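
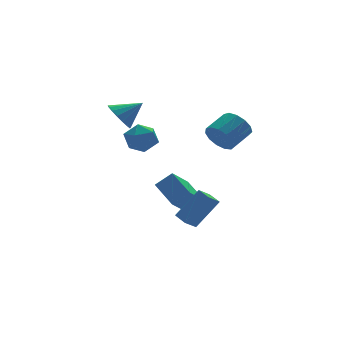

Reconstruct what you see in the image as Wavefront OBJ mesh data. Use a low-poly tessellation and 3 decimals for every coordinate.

v 1.397 1.893 -4.912
v 0.028 1.122 -3.627
v 1.204 3.606 -4.09
v -0.166 2.835 -2.805
v 2.326 1.605 -4.095
v 0.956 0.834 -2.81
v 2.132 3.318 -3.273
v 0.763 2.547 -1.988
v 1.198 -2.088 2.42
v 1.695 -2.468 1.665
v 3.018 -2.011 2.306
v 2.522 -1.632 3.06
v 1.58 -1.946 1.528
v 2.904 -1.489 2.169
v 1.345 -1.468 1.675
v 2.668 -1.011 2.316
v 1.062 -1.188 2.058
v 2.386 -0.731 2.699
v 0.823 -1.193 2.556
v 2.147 -0.736 3.197
v 0.703 -1.483 3.01
v 2.027 -1.026 3.651
v 0.74 -1.965 3.277
v 2.064 -1.508 3.918
v 0.923 -2.486 3.272
v 2.246 -2.029 3.913
v 1.193 -2.881 2.996
v 2.516 -2.424 3.637
v 1.464 -3.024 2.537
v 2.788 -2.567 3.178
v 1.651 -2.87 2.041
v 2.975 -2.414 2.682
v -0.923 3.722 1.261
v -0.176 3.002 1.486
v -1.884 2.498 0.534
v -1.137 1.778 0.759
v -1.703 2.217 1.542
v -1.109 2.974 1.992
v -0.951 2.526 0.028
v -0.357 3.283 0.478
v -0.193 2.263 0.724
v -0.658 2.072 1.659
v -1.402 3.428 0.361
v -1.867 3.237 1.296
v -0.862 -2.129 -3.39
v 0.46 -2.29 -1.715
v -0.964 -1.2 -3.22
v 0.359 -1.361 -1.546
v -0.099 -1.939 -3.974
v 1.224 -2.1 -2.3
v -0.2 -1.01 -3.805
v 1.122 -1.171 -2.13
v -2.662 2.064 3.18
v -2.06 2.198 2.393
v -1.398 1.776 4.1
v -2.099 2.635 2.584
v -2.266 2.942 2.911
v -2.524 3.048 3.3
v -2.814 2.928 3.661
v -3.07 2.611 3.913
v -3.231 2.168 3.996
v -3.263 1.702 3.893
v -3.157 1.319 3.627
v -2.938 1.106 3.258
v -2.655 1.113 2.872
v -2.375 1.338 2.556
v -2.16 1.73 2.383
f 2 4 1
f 5 2 1
f 1 4 3
f 3 5 1
f 2 8 4
f 6 2 5
f 6 8 2
f 4 8 3
f 7 5 3
f 3 8 7
f 7 6 5
f 8 6 7
f 10 9 13
f 10 13 11
f 11 13 14
f 11 14 12
f 13 9 15
f 13 15 14
f 14 15 16
f 14 16 12
f 15 9 17
f 15 17 16
f 16 17 18
f 16 18 12
f 17 9 19
f 17 19 18
f 18 19 20
f 18 20 12
f 19 9 21
f 19 21 20
f 20 21 22
f 20 22 12
f 21 9 23
f 21 23 22
f 22 23 24
f 22 24 12
f 23 9 25
f 23 25 24
f 24 25 26
f 24 26 12
f 25 9 27
f 25 27 26
f 26 27 28
f 26 28 12
f 27 9 29
f 27 29 28
f 28 29 30
f 28 30 12
f 29 9 31
f 29 31 30
f 30 31 32
f 30 32 12
f 31 9 10
f 31 10 32
f 32 10 11
f 32 11 12
f 33 44 38
f 33 38 34
f 33 34 40
f 33 40 43
f 33 43 44
f 34 38 42
f 38 44 37
f 44 43 35
f 43 40 39
f 40 34 41
f 36 42 37
f 36 37 35
f 36 35 39
f 36 39 41
f 36 41 42
f 37 42 38
f 35 37 44
f 39 35 43
f 41 39 40
f 42 41 34
f 46 48 45
f 49 46 45
f 45 48 47
f 47 49 45
f 46 52 48
f 50 46 49
f 50 52 46
f 48 52 47
f 51 49 47
f 47 52 51
f 51 50 49
f 52 50 51
f 54 53 56
f 54 56 55
f 56 53 57
f 56 57 55
f 57 53 58
f 57 58 55
f 58 53 59
f 58 59 55
f 59 53 60
f 59 60 55
f 60 53 61
f 60 61 55
f 61 53 62
f 61 62 55
f 62 53 63
f 62 63 55
f 63 53 64
f 63 64 55
f 64 53 65
f 64 65 55
f 65 53 66
f 65 66 55
f 66 53 67
f 66 67 55
f 67 53 54
f 67 54 55



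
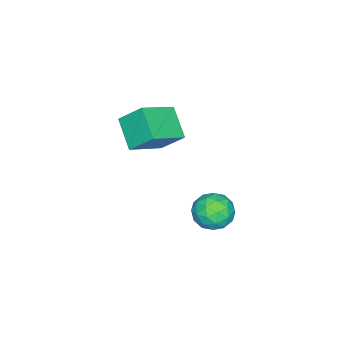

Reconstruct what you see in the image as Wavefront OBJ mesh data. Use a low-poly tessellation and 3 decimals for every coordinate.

v 0.612 -3.354 0.741
v 0.493 -2.356 1.73
v 1.476 -2.39 -0.129
v 1.357 -1.391 0.86
v 2.103 -3.969 1.54
v 1.984 -2.97 2.529
v 2.967 -3.004 0.67
v 2.848 -2.006 1.659
v 1.866 0.666 -3.522
v 2.232 0.06 -2.895
v 0.608 -0.2 -3.625
v 0.974 -0.806 -2.998
v 0.711 0.06 -2.721
v 1.489 0.595 -2.657
v 1.351 -0.735 -3.863
v 2.129 -0.2 -3.799
v 1.914 -0.806 -3.105
v 1.518 -0.315 -2.4
v 1.322 0.175 -4.12
v 0.926 0.666 -3.415
v 2.16 0.439 -3.199
v 0.68 -0.579 -3.321
v 0.526 -0.07 -3.158
v 0.741 -0.426 -2.789
v 1.723 0.754 -3.06
v 1.938 0.397 -2.691
v 1.044 0.397 -2.589
v 0.902 -0.537 -3.829
v 1.117 -0.894 -3.46
v 2.099 0.286 -3.731
v 2.314 -0.07 -3.362
v 1.796 -0.537 -3.931
v 2.188 -0.427 -2.954
v 1.448 -0.935 -3.015
v 1.67 -0.894 -3.523
v 2.127 -0.579 -3.486
v 1.955 -0.138 -2.54
v 1.215 -0.647 -2.6
v 1.061 -0.138 -2.438
v 1.518 0.177 -2.4
v 1.768 -0.647 -2.663
v 1.625 0.507 -3.92
v 0.885 -0.002 -3.98
v 1.322 -0.317 -4.12
v 1.779 -0.002 -4.082
v 1.392 0.795 -3.505
v 0.652 0.287 -3.566
v 0.713 0.439 -3.034
v 1.17 0.754 -2.997
v 1.072 0.507 -3.857
f 2 4 1
f 5 2 1
f 1 4 3
f 3 5 1
f 2 8 4
f 6 2 5
f 6 8 2
f 4 8 3
f 7 5 3
f 3 8 7
f 7 6 5
f 8 6 7
f 9 46 25
f 46 20 49
f 25 49 14
f 46 49 25
f 9 25 21
f 25 14 26
f 21 26 10
f 25 26 21
f 9 21 30
f 21 10 31
f 30 31 16
f 21 31 30
f 9 30 42
f 30 16 45
f 42 45 19
f 30 45 42
f 9 42 46
f 42 19 50
f 46 50 20
f 42 50 46
f 10 26 37
f 26 14 40
f 37 40 18
f 26 40 37
f 14 49 27
f 49 20 48
f 27 48 13
f 49 48 27
f 20 50 47
f 50 19 43
f 47 43 11
f 50 43 47
f 19 45 44
f 45 16 32
f 44 32 15
f 45 32 44
f 16 31 36
f 31 10 33
f 36 33 17
f 31 33 36
f 12 38 24
f 38 18 39
f 24 39 13
f 38 39 24
f 12 24 22
f 24 13 23
f 22 23 11
f 24 23 22
f 12 22 29
f 22 11 28
f 29 28 15
f 22 28 29
f 12 29 34
f 29 15 35
f 34 35 17
f 29 35 34
f 12 34 38
f 34 17 41
f 38 41 18
f 34 41 38
f 13 39 27
f 39 18 40
f 27 40 14
f 39 40 27
f 11 23 47
f 23 13 48
f 47 48 20
f 23 48 47
f 15 28 44
f 28 11 43
f 44 43 19
f 28 43 44
f 17 35 36
f 35 15 32
f 36 32 16
f 35 32 36
f 18 41 37
f 41 17 33
f 37 33 10
f 41 33 37



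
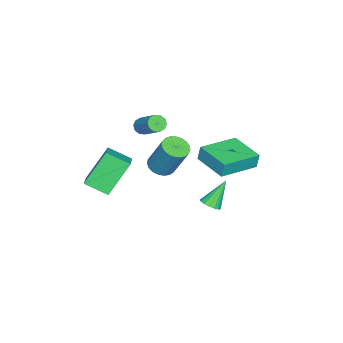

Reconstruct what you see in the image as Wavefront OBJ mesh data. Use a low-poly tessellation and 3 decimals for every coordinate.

v -0.058 1.974 -0.313
v -0.114 2.095 0.537
v -1.907 3.131 -0.599
v -1.964 3.251 0.25
v 0.964 3.569 -0.47
v 0.907 3.689 0.379
v -0.886 4.725 -0.757
v -0.942 4.846 0.093
v -0.058 -1.484 -1.266
v 0.071 -2.706 -0.66
v 1.295 -0.994 -0.568
v 1.425 -2.216 0.038
v 1.075 -2.204 -2.958
v 1.205 -3.426 -2.352
v 2.429 -1.714 -2.26
v 2.558 -2.936 -1.654
v 0.459 2.84 -3.134
v 0.915 2.702 -2.803
v -0.359 3.36 -1.786
v 0.963 2.965 -2.876
v 0.896 3.2 -3.008
v 0.728 3.352 -3.168
v 0.499 3.387 -3.321
v 0.261 3.297 -3.431
v 0.068 3.101 -3.472
v -0.036 2.846 -3.437
v -0.026 2.59 -3.331
v 0.095 2.39 -3.181
v 0.3 2.294 -3.019
v 0.541 2.322 -2.884
v 0.763 2.47 -2.806
v -2.463 -0.875 -3.3
v -1.828 -1.3 -3.201
v -1.503 -0.37 -1.301
v -2.137 0.055 -1.4
v -1.712 -1.04 -3.348
v -1.386 -0.11 -1.448
v -1.726 -0.752 -3.487
v -1.4 0.178 -1.587
v -1.867 -0.485 -3.593
v -1.541 0.445 -1.693
v -2.111 -0.285 -3.649
v -1.785 0.644 -1.749
v -2.416 -0.188 -3.644
v -2.09 0.742 -1.744
v -2.729 -0.209 -3.58
v -2.403 0.721 -1.68
v -2.996 -0.345 -3.468
v -2.67 0.584 -1.568
v -3.171 -0.573 -3.326
v -2.845 0.356 -1.426
v -3.223 -0.853 -3.18
v -2.897 0.076 -1.28
v -3.144 -1.137 -3.055
v -2.818 -0.207 -1.155
v -2.947 -1.376 -2.972
v -2.621 -0.446 -1.072
v -2.667 -1.527 -2.946
v -2.341 -0.598 -1.046
v -2.351 -1.567 -2.981
v -2.025 -0.637 -1.081
v -2.054 -1.486 -3.071
v -1.728 -0.556 -1.171
v -2.968 -2.07 -0.945
v -2.738 -1.841 -1.364
v -1.902 -0.721 -0.294
v -2.132 -0.95 0.125
v -3.02 -1.686 -1.306
v -2.184 -0.566 -0.236
v -3.283 -1.677 -1.111
v -2.447 -0.557 -0.041
v -3.425 -1.818 -0.852
v -2.589 -0.698 0.219
v -3.393 -2.056 -0.628
v -2.557 -0.936 0.442
v -3.198 -2.299 -0.526
v -2.362 -1.179 0.544
v -2.916 -2.454 -0.584
v -2.08 -1.334 0.486
v -2.653 -2.463 -0.779
v -1.817 -1.343 0.291
v -2.511 -2.322 -1.039
v -1.675 -1.202 0.032
v -2.543 -2.084 -1.262
v -1.707 -0.964 -0.192
f 2 4 1
f 5 2 1
f 1 4 3
f 3 5 1
f 2 8 4
f 6 2 5
f 6 8 2
f 4 8 3
f 7 5 3
f 3 8 7
f 7 6 5
f 8 6 7
f 10 12 9
f 13 10 9
f 9 12 11
f 11 13 9
f 10 16 12
f 14 10 13
f 14 16 10
f 12 16 11
f 15 13 11
f 11 16 15
f 15 14 13
f 16 14 15
f 18 17 20
f 18 20 19
f 20 17 21
f 20 21 19
f 21 17 22
f 21 22 19
f 22 17 23
f 22 23 19
f 23 17 24
f 23 24 19
f 24 17 25
f 24 25 19
f 25 17 26
f 25 26 19
f 26 17 27
f 26 27 19
f 27 17 28
f 27 28 19
f 28 17 29
f 28 29 19
f 29 17 30
f 29 30 19
f 30 17 31
f 30 31 19
f 31 17 18
f 31 18 19
f 33 32 36
f 33 36 34
f 34 36 37
f 34 37 35
f 36 32 38
f 36 38 37
f 37 38 39
f 37 39 35
f 38 32 40
f 38 40 39
f 39 40 41
f 39 41 35
f 40 32 42
f 40 42 41
f 41 42 43
f 41 43 35
f 42 32 44
f 42 44 43
f 43 44 45
f 43 45 35
f 44 32 46
f 44 46 45
f 45 46 47
f 45 47 35
f 46 32 48
f 46 48 47
f 47 48 49
f 47 49 35
f 48 32 50
f 48 50 49
f 49 50 51
f 49 51 35
f 50 32 52
f 50 52 51
f 51 52 53
f 51 53 35
f 52 32 54
f 52 54 53
f 53 54 55
f 53 55 35
f 54 32 56
f 54 56 55
f 55 56 57
f 55 57 35
f 56 32 58
f 56 58 57
f 57 58 59
f 57 59 35
f 58 32 60
f 58 60 59
f 59 60 61
f 59 61 35
f 60 32 62
f 60 62 61
f 61 62 63
f 61 63 35
f 62 32 33
f 62 33 63
f 63 33 34
f 63 34 35
f 65 64 68
f 65 68 66
f 66 68 69
f 66 69 67
f 68 64 70
f 68 70 69
f 69 70 71
f 69 71 67
f 70 64 72
f 70 72 71
f 71 72 73
f 71 73 67
f 72 64 74
f 72 74 73
f 73 74 75
f 73 75 67
f 74 64 76
f 74 76 75
f 75 76 77
f 75 77 67
f 76 64 78
f 76 78 77
f 77 78 79
f 77 79 67
f 78 64 80
f 78 80 79
f 79 80 81
f 79 81 67
f 80 64 82
f 80 82 81
f 81 82 83
f 81 83 67
f 82 64 84
f 82 84 83
f 83 84 85
f 83 85 67
f 84 64 65
f 84 65 85
f 85 65 66
f 85 66 67



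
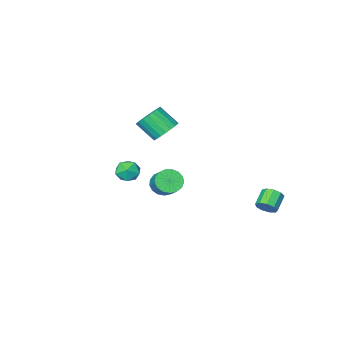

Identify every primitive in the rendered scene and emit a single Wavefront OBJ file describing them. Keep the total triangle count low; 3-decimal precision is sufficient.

v 2.444 2.083 -0.686
v 2.933 2.311 -1.147
v 3.205 3.246 -0.395
v 2.716 3.017 0.066
v 2.649 2.471 -1.243
v 2.921 3.406 -0.492
v 2.318 2.542 -1.212
v 2.59 3.477 -0.46
v 2.016 2.508 -1.06
v 2.288 3.443 -0.308
v 1.812 2.376 -0.823
v 2.084 3.311 -0.071
v 1.753 2.177 -0.554
v 2.025 3.112 0.198
v 1.852 1.956 -0.315
v 2.124 2.891 0.437
v 2.087 1.764 -0.161
v 2.358 2.699 0.591
v 2.404 1.646 -0.128
v 2.675 2.58 0.624
v 2.73 1.627 -0.222
v 3.001 2.562 0.53
v 2.99 1.713 -0.423
v 3.262 2.647 0.329
v 3.126 1.883 -0.684
v 3.397 2.818 0.068
v 3.105 2.099 -0.945
v 3.376 3.034 -0.193
v 2.98 0.794 -0.087
v 3.362 1.003 -0.655
v 3.958 0.537 0.475
v 4.34 0.746 -0.093
v 3.982 1.228 0.295
v 3.378 1.387 -0.052
v 3.942 0.153 -0.128
v 3.338 0.312 -0.475
v 3.956 0.607 -0.68
v 3.981 1.272 -0.418
v 3.339 0.268 0.238
v 3.364 0.933 0.5
v -0.782 -2.933 -0.464
v -0.031 -2.601 -0.588
v 0.512 -3.476 0.36
v -0.238 -3.807 0.484
v -0.156 -2.403 -0.334
v 0.388 -3.278 0.614
v -0.389 -2.297 -0.103
v 0.155 -3.172 0.845
v -0.69 -2.301 0.066
v -0.146 -3.176 1.014
v -1.006 -2.414 0.143
v -0.463 -3.288 1.092
v -1.284 -2.616 0.116
v -0.741 -3.491 1.064
v -1.475 -2.874 -0.012
v -0.932 -3.749 0.936
v -1.546 -3.141 -0.219
v -1.003 -4.016 0.73
v -1.485 -3.373 -0.467
v -0.942 -4.248 0.481
v -1.302 -3.528 -0.715
v -0.759 -4.403 0.233
v -1.03 -3.58 -0.92
v -0.486 -4.455 0.029
v -0.714 -3.521 -1.046
v -0.171 -4.396 -0.097
v -0.41 -3.36 -1.071
v 0.134 -4.234 -0.123
v -0.17 -3.124 -0.991
v 0.373 -3.999 -0.043
v -0.036 -2.856 -0.821
v 0.507 -3.731 0.128
v -2.671 3.335 -3.425
v -2.265 2.963 -3.213
v -2.984 2.493 -2.663
v -3.389 2.865 -2.875
v -2.294 3.287 -2.973
v -3.013 2.816 -2.424
v -2.499 3.633 -2.945
v -3.218 3.163 -2.396
v -2.785 3.84 -3.142
v -3.504 3.37 -2.592
v -3.017 3.811 -3.471
v -3.736 3.34 -2.921
v -3.087 3.559 -3.778
v -3.806 3.088 -3.228
v -2.962 3.202 -3.92
v -3.681 2.732 -3.37
v -2.701 2.908 -3.831
v -3.42 2.437 -3.281
v -2.426 2.814 -3.551
v -3.145 2.343 -3.001
f 2 1 5
f 2 5 3
f 3 5 6
f 3 6 4
f 5 1 7
f 5 7 6
f 6 7 8
f 6 8 4
f 7 1 9
f 7 9 8
f 8 9 10
f 8 10 4
f 9 1 11
f 9 11 10
f 10 11 12
f 10 12 4
f 11 1 13
f 11 13 12
f 12 13 14
f 12 14 4
f 13 1 15
f 13 15 14
f 14 15 16
f 14 16 4
f 15 1 17
f 15 17 16
f 16 17 18
f 16 18 4
f 17 1 19
f 17 19 18
f 18 19 20
f 18 20 4
f 19 1 21
f 19 21 20
f 20 21 22
f 20 22 4
f 21 1 23
f 21 23 22
f 22 23 24
f 22 24 4
f 23 1 25
f 23 25 24
f 24 25 26
f 24 26 4
f 25 1 27
f 25 27 26
f 26 27 28
f 26 28 4
f 27 1 2
f 27 2 28
f 28 2 3
f 28 3 4
f 29 40 34
f 29 34 30
f 29 30 36
f 29 36 39
f 29 39 40
f 30 34 38
f 34 40 33
f 40 39 31
f 39 36 35
f 36 30 37
f 32 38 33
f 32 33 31
f 32 31 35
f 32 35 37
f 32 37 38
f 33 38 34
f 31 33 40
f 35 31 39
f 37 35 36
f 38 37 30
f 42 41 45
f 42 45 43
f 43 45 46
f 43 46 44
f 45 41 47
f 45 47 46
f 46 47 48
f 46 48 44
f 47 41 49
f 47 49 48
f 48 49 50
f 48 50 44
f 49 41 51
f 49 51 50
f 50 51 52
f 50 52 44
f 51 41 53
f 51 53 52
f 52 53 54
f 52 54 44
f 53 41 55
f 53 55 54
f 54 55 56
f 54 56 44
f 55 41 57
f 55 57 56
f 56 57 58
f 56 58 44
f 57 41 59
f 57 59 58
f 58 59 60
f 58 60 44
f 59 41 61
f 59 61 60
f 60 61 62
f 60 62 44
f 61 41 63
f 61 63 62
f 62 63 64
f 62 64 44
f 63 41 65
f 63 65 64
f 64 65 66
f 64 66 44
f 65 41 67
f 65 67 66
f 66 67 68
f 66 68 44
f 67 41 69
f 67 69 68
f 68 69 70
f 68 70 44
f 69 41 71
f 69 71 70
f 70 71 72
f 70 72 44
f 71 41 42
f 71 42 72
f 72 42 43
f 72 43 44
f 74 73 77
f 74 77 75
f 75 77 78
f 75 78 76
f 77 73 79
f 77 79 78
f 78 79 80
f 78 80 76
f 79 73 81
f 79 81 80
f 80 81 82
f 80 82 76
f 81 73 83
f 81 83 82
f 82 83 84
f 82 84 76
f 83 73 85
f 83 85 84
f 84 85 86
f 84 86 76
f 85 73 87
f 85 87 86
f 86 87 88
f 86 88 76
f 87 73 89
f 87 89 88
f 88 89 90
f 88 90 76
f 89 73 91
f 89 91 90
f 90 91 92
f 90 92 76
f 91 73 74
f 91 74 92
f 92 74 75
f 92 75 76



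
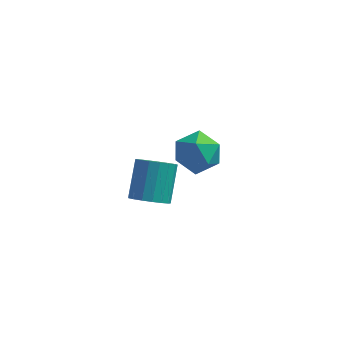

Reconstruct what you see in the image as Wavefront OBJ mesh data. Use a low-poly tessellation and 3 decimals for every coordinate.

v -0.507 -1.988 -0.629
v 0.418 -1.88 -0.76
v 0.451 -0.464 0.638
v -0.473 -0.572 0.769
v 0.233 -1.59 -1.05
v 0.267 -0.174 0.348
v -0.121 -1.39 -1.243
v -0.087 0.025 0.155
v -0.563 -1.328 -1.296
v -0.53 0.088 0.102
v -0.993 -1.417 -1.196
v -0.959 -0.001 0.202
v -1.311 -1.636 -0.966
v -1.277 -0.221 0.432
v -1.445 -1.936 -0.659
v -1.411 -0.521 0.739
v -1.364 -2.248 -0.345
v -1.331 -0.833 1.053
v -1.087 -2.501 -0.096
v -1.053 -1.085 1.302
v -0.677 -2.635 0.031
v -0.643 -1.22 1.429
v -0.227 -2.622 0.006
v -0.194 -1.206 1.404
v 0.158 -2.463 -0.164
v 0.191 -1.047 1.234
v 0.39 -2.195 -0.44
v 0.424 -0.78 0.958
v 0.498 4.634 -1.872
v 1.141 4.878 -2.931
v -0.021 2.802 -2.609
v 0.622 3.046 -3.668
v 1.239 2.869 -2.582
v 1.56 4.001 -2.126
v -0.44 3.679 -3.414
v -0.119 4.811 -2.958
v 0.561 4.288 -3.883
v 1.598 3.787 -3.369
v -0.478 3.893 -2.171
v 0.559 3.392 -1.657
f 2 1 5
f 2 5 3
f 3 5 6
f 3 6 4
f 5 1 7
f 5 7 6
f 6 7 8
f 6 8 4
f 7 1 9
f 7 9 8
f 8 9 10
f 8 10 4
f 9 1 11
f 9 11 10
f 10 11 12
f 10 12 4
f 11 1 13
f 11 13 12
f 12 13 14
f 12 14 4
f 13 1 15
f 13 15 14
f 14 15 16
f 14 16 4
f 15 1 17
f 15 17 16
f 16 17 18
f 16 18 4
f 17 1 19
f 17 19 18
f 18 19 20
f 18 20 4
f 19 1 21
f 19 21 20
f 20 21 22
f 20 22 4
f 21 1 23
f 21 23 22
f 22 23 24
f 22 24 4
f 23 1 25
f 23 25 24
f 24 25 26
f 24 26 4
f 25 1 27
f 25 27 26
f 26 27 28
f 26 28 4
f 27 1 2
f 27 2 28
f 28 2 3
f 28 3 4
f 29 40 34
f 29 34 30
f 29 30 36
f 29 36 39
f 29 39 40
f 30 34 38
f 34 40 33
f 40 39 31
f 39 36 35
f 36 30 37
f 32 38 33
f 32 33 31
f 32 31 35
f 32 35 37
f 32 37 38
f 33 38 34
f 31 33 40
f 35 31 39
f 37 35 36
f 38 37 30



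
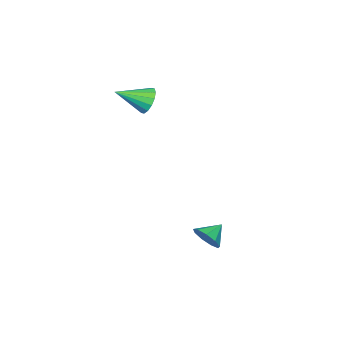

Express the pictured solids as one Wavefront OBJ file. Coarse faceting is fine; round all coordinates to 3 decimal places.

v -0.688 3.888 -4.263
v -0.234 3.649 -3.451
v -1.792 4.052 -3.597
v -0.196 4.297 -3.547
v -0.388 4.755 -3.977
v -0.72 4.807 -4.542
v -1.037 4.429 -4.975
v -1.191 3.798 -5.076
v -1.109 3.21 -4.796
v -0.83 2.939 -4.266
v -0.485 3.112 -3.736
v -3.129 -2.504 3.323
v -2.51 -2.245 2.623
v -1.651 -3.676 4.197
v -2.45 -1.9 2.983
v -2.572 -1.718 3.435
v -2.844 -1.746 3.856
v -3.192 -1.977 4.135
v -3.523 -2.349 4.195
v -3.749 -2.763 4.022
v -3.809 -3.107 3.662
v -3.686 -3.29 3.211
v -3.415 -3.262 2.789
v -3.067 -3.031 2.511
v -2.735 -2.658 2.45
f 2 1 4
f 2 4 3
f 4 1 5
f 4 5 3
f 5 1 6
f 5 6 3
f 6 1 7
f 6 7 3
f 7 1 8
f 7 8 3
f 8 1 9
f 8 9 3
f 9 1 10
f 9 10 3
f 10 1 11
f 10 11 3
f 11 1 2
f 11 2 3
f 13 12 15
f 13 15 14
f 15 12 16
f 15 16 14
f 16 12 17
f 16 17 14
f 17 12 18
f 17 18 14
f 18 12 19
f 18 19 14
f 19 12 20
f 19 20 14
f 20 12 21
f 20 21 14
f 21 12 22
f 21 22 14
f 22 12 23
f 22 23 14
f 23 12 24
f 23 24 14
f 24 12 25
f 24 25 14
f 25 12 13
f 25 13 14



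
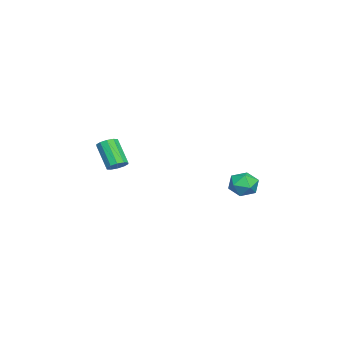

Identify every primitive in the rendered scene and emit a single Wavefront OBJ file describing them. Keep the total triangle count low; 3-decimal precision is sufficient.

v 3.389 3.939 1.801
v 3.833 3.318 1.717
v 2.887 3.442 2.823
v 3.331 2.821 2.739
v 3.645 3.494 2.932
v 3.955 3.801 2.301
v 2.765 2.959 2.239
v 3.075 3.266 1.608
v 3.447 2.712 1.988
v 3.991 3.043 2.416
v 2.729 3.717 2.124
v 3.273 4.048 2.552
v 3.652 -2.302 3.033
v 3.985 -2.712 2.992
v 3.321 -3.369 4.166
v 2.988 -2.958 4.207
v 4.121 -2.491 3.192
v 3.457 -3.148 4.366
v 4.077 -2.198 3.332
v 3.414 -2.855 4.506
v 3.871 -1.944 3.357
v 3.208 -2.601 4.531
v 3.582 -1.827 3.259
v 2.918 -2.484 4.433
v 3.319 -1.891 3.074
v 2.655 -2.548 4.248
v 3.183 -2.112 2.874
v 2.519 -2.769 4.048
v 3.226 -2.405 2.734
v 2.563 -3.062 3.908
v 3.432 -2.659 2.709
v 2.769 -3.316 3.883
v 3.722 -2.776 2.807
v 3.058 -3.433 3.981
f 1 12 6
f 1 6 2
f 1 2 8
f 1 8 11
f 1 11 12
f 2 6 10
f 6 12 5
f 12 11 3
f 11 8 7
f 8 2 9
f 4 10 5
f 4 5 3
f 4 3 7
f 4 7 9
f 4 9 10
f 5 10 6
f 3 5 12
f 7 3 11
f 9 7 8
f 10 9 2
f 14 13 17
f 14 17 15
f 15 17 18
f 15 18 16
f 17 13 19
f 17 19 18
f 18 19 20
f 18 20 16
f 19 13 21
f 19 21 20
f 20 21 22
f 20 22 16
f 21 13 23
f 21 23 22
f 22 23 24
f 22 24 16
f 23 13 25
f 23 25 24
f 24 25 26
f 24 26 16
f 25 13 27
f 25 27 26
f 26 27 28
f 26 28 16
f 27 13 29
f 27 29 28
f 28 29 30
f 28 30 16
f 29 13 31
f 29 31 30
f 30 31 32
f 30 32 16
f 31 13 33
f 31 33 32
f 32 33 34
f 32 34 16
f 33 13 14
f 33 14 34
f 34 14 15
f 34 15 16



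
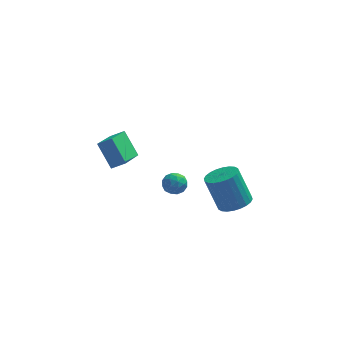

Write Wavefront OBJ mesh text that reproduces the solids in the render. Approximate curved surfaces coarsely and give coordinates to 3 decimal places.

v -1.832 0.098 3.071
v -2.378 -1.682 3.93
v -1.132 0.08 3.478
v -1.678 -1.7 4.336
v -1.162 -0.68 1.884
v -1.708 -2.46 2.742
v -0.462 -0.698 2.29
v -1.008 -2.478 3.149
v 0.662 3.358 -3.554
v 1.083 3.936 -3.539
v 1.517 2.724 -3.101
v 1.938 3.302 -3.086
v 1.374 3.259 -2.648
v 0.846 3.651 -2.928
v 1.754 3.009 -3.712
v 1.226 3.401 -3.992
v 1.758 3.72 -3.637
v 1.523 3.874 -2.979
v 1.077 2.786 -3.661
v 0.842 2.94 -3.003
v 0.798 3.703 -3.587
v 1.802 2.957 -3.053
v 1.471 2.932 -2.796
v 1.718 3.271 -2.787
v 0.658 3.535 -3.227
v 0.906 3.875 -3.219
v 1.077 3.476 -2.695
v 1.694 2.785 -3.421
v 1.942 3.125 -3.413
v 0.882 3.389 -3.853
v 1.129 3.728 -3.844
v 1.523 3.184 -3.945
v 1.442 3.916 -3.635
v 1.944 3.543 -3.368
v 1.836 3.371 -3.736
v 1.526 3.601 -3.901
v 1.304 4.006 -3.249
v 1.806 3.633 -2.982
v 1.475 3.608 -2.725
v 1.164 3.838 -2.889
v 1.7 3.879 -3.306
v 0.794 3.027 -3.658
v 1.296 2.654 -3.391
v 1.436 2.822 -3.751
v 1.125 3.052 -3.915
v 0.656 3.117 -3.272
v 1.158 2.744 -3.005
v 1.074 3.059 -2.739
v 0.764 3.289 -2.904
v 0.9 2.781 -3.334
v 4.275 -0.908 -1.217
v 4.808 -1.553 -0.86
v 4.118 -1.117 0.955
v 3.585 -0.472 0.597
v 5.023 -1.27 -0.846
v 4.333 -0.834 0.969
v 5.123 -0.933 -0.889
v 4.433 -0.496 0.926
v 5.095 -0.591 -0.982
v 4.405 -0.155 0.833
v 4.942 -0.298 -1.111
v 4.251 0.138 0.704
v 4.687 -0.097 -1.256
v 3.997 0.339 0.559
v 4.369 -0.021 -1.395
v 3.679 0.416 0.42
v 4.038 -0.079 -1.507
v 3.347 0.357 0.308
v 3.742 -0.263 -1.575
v 3.052 0.173 0.24
v 3.527 -0.546 -1.589
v 2.837 -0.11 0.226
v 3.427 -0.884 -1.546
v 2.737 -0.447 0.269
v 3.455 -1.225 -1.453
v 2.765 -0.789 0.362
v 3.609 -1.518 -1.324
v 2.918 -1.082 0.491
v 3.863 -1.719 -1.179
v 3.173 -1.283 0.636
v 4.181 -1.796 -1.04
v 3.491 -1.359 0.775
v 4.513 -1.737 -0.928
v 3.822 -1.301 0.887
f 2 4 1
f 5 2 1
f 1 4 3
f 3 5 1
f 2 8 4
f 6 2 5
f 6 8 2
f 4 8 3
f 7 5 3
f 3 8 7
f 7 6 5
f 8 6 7
f 9 46 25
f 46 20 49
f 25 49 14
f 46 49 25
f 9 25 21
f 25 14 26
f 21 26 10
f 25 26 21
f 9 21 30
f 21 10 31
f 30 31 16
f 21 31 30
f 9 30 42
f 30 16 45
f 42 45 19
f 30 45 42
f 9 42 46
f 42 19 50
f 46 50 20
f 42 50 46
f 10 26 37
f 26 14 40
f 37 40 18
f 26 40 37
f 14 49 27
f 49 20 48
f 27 48 13
f 49 48 27
f 20 50 47
f 50 19 43
f 47 43 11
f 50 43 47
f 19 45 44
f 45 16 32
f 44 32 15
f 45 32 44
f 16 31 36
f 31 10 33
f 36 33 17
f 31 33 36
f 12 38 24
f 38 18 39
f 24 39 13
f 38 39 24
f 12 24 22
f 24 13 23
f 22 23 11
f 24 23 22
f 12 22 29
f 22 11 28
f 29 28 15
f 22 28 29
f 12 29 34
f 29 15 35
f 34 35 17
f 29 35 34
f 12 34 38
f 34 17 41
f 38 41 18
f 34 41 38
f 13 39 27
f 39 18 40
f 27 40 14
f 39 40 27
f 11 23 47
f 23 13 48
f 47 48 20
f 23 48 47
f 15 28 44
f 28 11 43
f 44 43 19
f 28 43 44
f 17 35 36
f 35 15 32
f 36 32 16
f 35 32 36
f 18 41 37
f 41 17 33
f 37 33 10
f 41 33 37
f 52 51 55
f 52 55 53
f 53 55 56
f 53 56 54
f 55 51 57
f 55 57 56
f 56 57 58
f 56 58 54
f 57 51 59
f 57 59 58
f 58 59 60
f 58 60 54
f 59 51 61
f 59 61 60
f 60 61 62
f 60 62 54
f 61 51 63
f 61 63 62
f 62 63 64
f 62 64 54
f 63 51 65
f 63 65 64
f 64 65 66
f 64 66 54
f 65 51 67
f 65 67 66
f 66 67 68
f 66 68 54
f 67 51 69
f 67 69 68
f 68 69 70
f 68 70 54
f 69 51 71
f 69 71 70
f 70 71 72
f 70 72 54
f 71 51 73
f 71 73 72
f 72 73 74
f 72 74 54
f 73 51 75
f 73 75 74
f 74 75 76
f 74 76 54
f 75 51 77
f 75 77 76
f 76 77 78
f 76 78 54
f 77 51 79
f 77 79 78
f 78 79 80
f 78 80 54
f 79 51 81
f 79 81 80
f 80 81 82
f 80 82 54
f 81 51 83
f 81 83 82
f 82 83 84
f 82 84 54
f 83 51 52
f 83 52 84
f 84 52 53
f 84 53 54



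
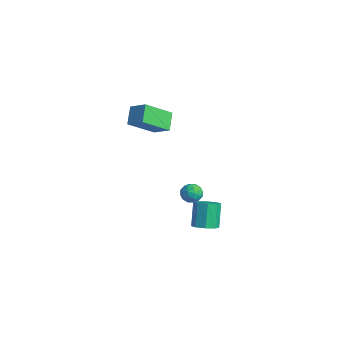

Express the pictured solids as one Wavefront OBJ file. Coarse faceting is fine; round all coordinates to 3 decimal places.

v -3.122 2.219 -1.873
v -2.504 2.047 -1.899
v -3.316 1.653 -2.721
v -2.698 1.481 -2.747
v -3.072 1.263 -2.273
v -2.952 1.613 -1.749
v -2.868 2.087 -2.871
v -2.748 2.437 -2.347
v -2.347 1.965 -2.516
v -2.474 1.456 -2.147
v -3.346 2.244 -2.473
v -3.473 1.735 -2.104
v -2.796 2.183 -1.812
v -3.024 1.517 -2.808
v -3.244 1.389 -2.53
v -2.881 1.288 -2.545
v -3.059 1.928 -1.724
v -2.696 1.827 -1.739
v -3.03 1.366 -1.959
v -3.124 1.873 -2.881
v -2.761 1.772 -2.896
v -2.939 2.412 -2.075
v -2.576 2.311 -2.09
v -2.79 2.334 -2.661
v -2.341 2.034 -2.19
v -2.455 1.701 -2.688
v -2.555 2.057 -2.76
v -2.484 2.263 -2.453
v -2.415 1.734 -1.973
v -2.529 1.401 -2.471
v -2.749 1.274 -2.192
v -2.678 1.479 -1.885
v -2.323 1.686 -2.335
v -3.291 2.299 -2.149
v -3.405 1.966 -2.647
v -3.142 2.221 -2.735
v -3.071 2.426 -2.428
v -3.365 1.999 -1.932
v -3.479 1.666 -2.43
v -3.336 1.437 -2.167
v -3.265 1.643 -1.86
v -3.497 2.014 -2.285
v -0.723 1.285 -3.291
v -0.081 1.486 -3.064
v -0.695 1.995 -1.781
v -1.337 1.795 -2.009
v -0.336 1.878 -3.341
v -0.949 2.387 -2.059
v -0.817 1.923 -3.589
v -1.43 2.432 -2.307
v -1.244 1.594 -3.663
v -1.857 2.104 -2.38
v -1.365 1.085 -3.519
v -1.979 1.594 -2.236
v -1.111 0.693 -3.241
v -1.724 1.202 -1.959
v -0.63 0.648 -2.993
v -1.243 1.157 -1.711
v -0.203 0.976 -2.92
v -0.816 1.486 -1.637
v -4.033 -1.274 3.555
v -4.705 -0.698 4.273
v -3.938 0.241 2.429
v -4.61 0.817 3.148
v -3.13 -0.917 4.112
v -3.802 -0.341 4.831
v -3.035 0.598 2.987
v -3.707 1.174 3.705
f 1 38 17
f 38 12 41
f 17 41 6
f 38 41 17
f 1 17 13
f 17 6 18
f 13 18 2
f 17 18 13
f 1 13 22
f 13 2 23
f 22 23 8
f 13 23 22
f 1 22 34
f 22 8 37
f 34 37 11
f 22 37 34
f 1 34 38
f 34 11 42
f 38 42 12
f 34 42 38
f 2 18 29
f 18 6 32
f 29 32 10
f 18 32 29
f 6 41 19
f 41 12 40
f 19 40 5
f 41 40 19
f 12 42 39
f 42 11 35
f 39 35 3
f 42 35 39
f 11 37 36
f 37 8 24
f 36 24 7
f 37 24 36
f 8 23 28
f 23 2 25
f 28 25 9
f 23 25 28
f 4 30 16
f 30 10 31
f 16 31 5
f 30 31 16
f 4 16 14
f 16 5 15
f 14 15 3
f 16 15 14
f 4 14 21
f 14 3 20
f 21 20 7
f 14 20 21
f 4 21 26
f 21 7 27
f 26 27 9
f 21 27 26
f 4 26 30
f 26 9 33
f 30 33 10
f 26 33 30
f 5 31 19
f 31 10 32
f 19 32 6
f 31 32 19
f 3 15 39
f 15 5 40
f 39 40 12
f 15 40 39
f 7 20 36
f 20 3 35
f 36 35 11
f 20 35 36
f 9 27 28
f 27 7 24
f 28 24 8
f 27 24 28
f 10 33 29
f 33 9 25
f 29 25 2
f 33 25 29
f 44 43 47
f 44 47 45
f 45 47 48
f 45 48 46
f 47 43 49
f 47 49 48
f 48 49 50
f 48 50 46
f 49 43 51
f 49 51 50
f 50 51 52
f 50 52 46
f 51 43 53
f 51 53 52
f 52 53 54
f 52 54 46
f 53 43 55
f 53 55 54
f 54 55 56
f 54 56 46
f 55 43 57
f 55 57 56
f 56 57 58
f 56 58 46
f 57 43 59
f 57 59 58
f 58 59 60
f 58 60 46
f 59 43 44
f 59 44 60
f 60 44 45
f 60 45 46
f 62 64 61
f 65 62 61
f 61 64 63
f 63 65 61
f 62 68 64
f 66 62 65
f 66 68 62
f 64 68 63
f 67 65 63
f 63 68 67
f 67 66 65
f 68 66 67



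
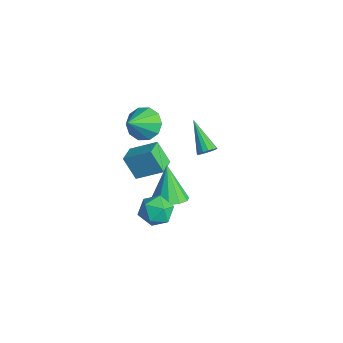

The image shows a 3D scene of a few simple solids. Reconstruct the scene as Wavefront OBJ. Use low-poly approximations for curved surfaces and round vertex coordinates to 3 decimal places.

v -2.923 -2.28 -2.211
v -2.066 -1.142 -1.379
v -2.224 -1.917 -3.428
v -1.366 -0.779 -2.596
v -2.134 -3.041 -1.984
v -1.276 -1.903 -1.152
v -1.434 -2.678 -3.201
v -0.577 -1.54 -2.369
v -2.857 2.14 -4.447
v -2.612 1.765 -4.095
v -4.543 2.2 -3.213
v -2.529 2.03 -3.994
v -2.534 2.324 -4.015
v -2.626 2.569 -4.152
v -2.779 2.699 -4.368
v -2.954 2.679 -4.605
v -3.102 2.515 -4.8
v -3.185 2.25 -4.9
v -3.18 1.956 -4.879
v -3.089 1.711 -4.743
v -2.935 1.581 -4.527
v -2.761 1.601 -4.29
v 1.085 -2.042 -2.877
v 1.939 -1.93 -2.454
v 0.135 -1.718 -1.043
v 1.786 -1.439 -2.62
v 1.41 -1.139 -2.868
v 0.931 -1.125 -3.118
v 0.5 -1.403 -3.292
v 0.255 -1.884 -3.334
v 0.274 -2.414 -3.231
v 0.55 -2.827 -3.015
v 0.995 -2.99 -2.756
v 1.469 -2.852 -2.535
v 1.821 -2.457 -2.422
v -2.807 -1.528 -0.344
v -1.973 -1.631 -0.904
v -2.133 -2.752 0.884
v -1.876 -1.169 -0.497
v -2.134 -0.843 -0.031
v -2.649 -0.78 0.315
v -3.225 -1.002 0.41
v -3.641 -1.425 0.216
v -3.738 -1.888 -0.191
v -3.48 -2.213 -0.657
v -2.964 -2.277 -1.003
v -2.389 -2.055 -1.098
v 2.358 -3.144 -1.157
v 3.245 -2.904 -0.93
v 2.775 -4.616 -1.23
v 3.662 -4.376 -1.003
v 2.971 -4.299 -0.36
v 2.713 -3.389 -0.315
v 3.307 -4.131 -1.845
v 3.049 -3.221 -1.8
v 3.831 -3.514 -1.354
v 3.624 -3.618 -0.437
v 2.396 -3.902 -1.723
v 2.189 -4.006 -0.806
f 2 4 1
f 5 2 1
f 1 4 3
f 3 5 1
f 2 8 4
f 6 2 5
f 6 8 2
f 4 8 3
f 7 5 3
f 3 8 7
f 7 6 5
f 8 6 7
f 10 9 12
f 10 12 11
f 12 9 13
f 12 13 11
f 13 9 14
f 13 14 11
f 14 9 15
f 14 15 11
f 15 9 16
f 15 16 11
f 16 9 17
f 16 17 11
f 17 9 18
f 17 18 11
f 18 9 19
f 18 19 11
f 19 9 20
f 19 20 11
f 20 9 21
f 20 21 11
f 21 9 22
f 21 22 11
f 22 9 10
f 22 10 11
f 24 23 26
f 24 26 25
f 26 23 27
f 26 27 25
f 27 23 28
f 27 28 25
f 28 23 29
f 28 29 25
f 29 23 30
f 29 30 25
f 30 23 31
f 30 31 25
f 31 23 32
f 31 32 25
f 32 23 33
f 32 33 25
f 33 23 34
f 33 34 25
f 34 23 35
f 34 35 25
f 35 23 24
f 35 24 25
f 37 36 39
f 37 39 38
f 39 36 40
f 39 40 38
f 40 36 41
f 40 41 38
f 41 36 42
f 41 42 38
f 42 36 43
f 42 43 38
f 43 36 44
f 43 44 38
f 44 36 45
f 44 45 38
f 45 36 46
f 45 46 38
f 46 36 47
f 46 47 38
f 47 36 37
f 47 37 38
f 48 59 53
f 48 53 49
f 48 49 55
f 48 55 58
f 48 58 59
f 49 53 57
f 53 59 52
f 59 58 50
f 58 55 54
f 55 49 56
f 51 57 52
f 51 52 50
f 51 50 54
f 51 54 56
f 51 56 57
f 52 57 53
f 50 52 59
f 54 50 58
f 56 54 55
f 57 56 49



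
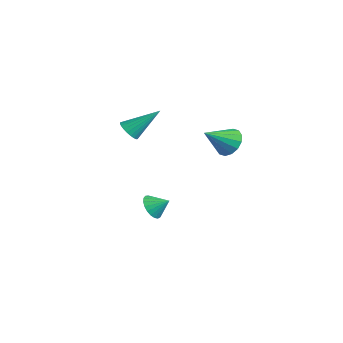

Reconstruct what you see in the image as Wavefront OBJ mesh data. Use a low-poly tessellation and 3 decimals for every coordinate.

v -1.28 0.932 1.828
v -0.826 1.362 2.418
v -1.24 -0.432 2.792
v -1.252 1.428 2.53
v -1.686 1.361 2.453
v -2.011 1.179 2.209
v -2.14 0.931 1.863
v -2.039 0.682 1.508
v -1.734 0.501 1.238
v -1.309 0.435 1.127
v -0.875 0.502 1.203
v -0.55 0.684 1.447
v -0.421 0.933 1.793
v -0.522 1.181 2.149
v -3.925 -1.824 -3.233
v -3.622 -1.544 -3.871
v -3.375 -1.176 -2.687
v -3.877 -1.36 -3.833
v -4.139 -1.257 -3.691
v -4.365 -1.251 -3.47
v -4.515 -1.345 -3.207
v -4.562 -1.522 -2.95
v -4.5 -1.75 -2.741
v -4.338 -1.992 -2.617
v -4.104 -2.204 -2.6
v -3.84 -2.351 -2.692
v -3.591 -2.407 -2.878
v -3.399 -2.362 -3.125
v -3.298 -2.223 -3.39
v -3.306 -2.016 -3.629
v -3.42 -1.776 -3.799
v -2.939 -3.511 2.88
v -2.334 -3.72 2.882
v -2.461 -2.109 4.1
v -2.329 -3.557 2.693
v -2.416 -3.387 2.532
v -2.583 -3.237 2.424
v -2.805 -3.128 2.386
v -3.047 -3.077 2.422
v -3.272 -3.092 2.529
v -3.447 -3.172 2.688
v -3.544 -3.303 2.877
v -3.55 -3.466 3.067
v -3.462 -3.635 3.227
v -3.295 -3.786 3.335
v -3.074 -3.895 3.374
v -2.832 -3.946 3.337
v -2.606 -3.93 3.231
v -2.432 -3.851 3.071
f 2 1 4
f 2 4 3
f 4 1 5
f 4 5 3
f 5 1 6
f 5 6 3
f 6 1 7
f 6 7 3
f 7 1 8
f 7 8 3
f 8 1 9
f 8 9 3
f 9 1 10
f 9 10 3
f 10 1 11
f 10 11 3
f 11 1 12
f 11 12 3
f 12 1 13
f 12 13 3
f 13 1 14
f 13 14 3
f 14 1 2
f 14 2 3
f 16 15 18
f 16 18 17
f 18 15 19
f 18 19 17
f 19 15 20
f 19 20 17
f 20 15 21
f 20 21 17
f 21 15 22
f 21 22 17
f 22 15 23
f 22 23 17
f 23 15 24
f 23 24 17
f 24 15 25
f 24 25 17
f 25 15 26
f 25 26 17
f 26 15 27
f 26 27 17
f 27 15 28
f 27 28 17
f 28 15 29
f 28 29 17
f 29 15 30
f 29 30 17
f 30 15 31
f 30 31 17
f 31 15 16
f 31 16 17
f 33 32 35
f 33 35 34
f 35 32 36
f 35 36 34
f 36 32 37
f 36 37 34
f 37 32 38
f 37 38 34
f 38 32 39
f 38 39 34
f 39 32 40
f 39 40 34
f 40 32 41
f 40 41 34
f 41 32 42
f 41 42 34
f 42 32 43
f 42 43 34
f 43 32 44
f 43 44 34
f 44 32 45
f 44 45 34
f 45 32 46
f 45 46 34
f 46 32 47
f 46 47 34
f 47 32 48
f 47 48 34
f 48 32 49
f 48 49 34
f 49 32 33
f 49 33 34



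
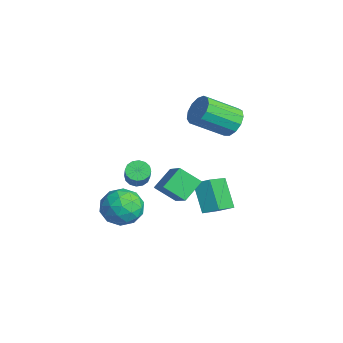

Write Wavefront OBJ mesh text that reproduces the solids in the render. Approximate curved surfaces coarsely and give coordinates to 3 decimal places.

v -1.526 -0.882 -2.586
v -0.343 -0.71 -2.298
v -1.017 -2.39 -3.782
v 0.166 -2.218 -3.494
v -0.615 -2.651 -2.649
v -0.93 -1.719 -1.91
v -0.43 -1.381 -4.17
v -0.745 -0.449 -3.431
v 0.335 -1.019 -3.278
v 0.22 -1.803 -2.337
v -1.58 -1.297 -3.743
v -1.695 -2.081 -2.802
v -0.979 -0.664 -2.337
v -0.381 -2.436 -3.743
v -0.84 -2.691 -3.246
v -0.145 -2.59 -3.077
v -1.325 -1.257 -2.109
v -0.629 -1.156 -1.94
v -0.789 -2.296 -2.146
v -0.731 -1.944 -4.14
v -0.035 -1.843 -3.971
v -1.215 -0.51 -3.003
v -0.52 -0.409 -2.834
v -0.571 -0.804 -3.934
v 0.115 -0.744 -2.744
v 0.414 -1.63 -3.447
v 0.064 -1.138 -3.844
v -0.121 -0.591 -3.41
v 0.047 -1.205 -2.191
v 0.347 -2.092 -2.894
v -0.113 -2.346 -2.397
v -0.298 -1.798 -1.962
v 0.446 -1.387 -2.766
v -1.707 -1.008 -3.186
v -1.407 -1.895 -3.889
v -1.062 -1.302 -4.118
v -1.247 -0.754 -3.683
v -1.774 -1.47 -2.633
v -1.475 -2.356 -3.336
v -1.239 -2.509 -2.67
v -1.424 -1.962 -2.236
v -1.806 -1.713 -3.314
v -0.536 4.389 2.227
v 0.011 4.779 2.9
v -0.178 2.96 4.105
v -0.724 2.571 3.433
v -0.494 4.911 3.021
v -0.683 3.092 4.226
v -1.012 4.877 2.889
v -1.2 3.058 4.094
v -1.378 4.689 2.548
v -1.567 2.87 3.753
v -1.478 4.406 2.104
v -1.666 2.587 3.309
v -1.278 4.117 1.7
v -1.466 2.298 2.905
v -0.842 3.915 1.464
v -1.031 2.096 2.669
v -0.309 3.864 1.469
v -0.498 2.045 2.674
v 0.152 3.979 1.716
v -0.037 2.16 2.921
v 0.394 4.225 2.125
v 0.206 2.406 3.33
v 0.342 4.523 2.566
v 0.153 2.704 3.771
v 3.06 -0.559 0.75
v 2.539 0.479 1.567
v 1.355 -0.48 -0.439
v 0.833 0.558 0.378
v 3.667 0.382 -0.058
v 3.145 1.42 0.759
v 1.961 0.461 -1.247
v 1.44 1.499 -0.43
v -2.861 -0.012 -2.442
v -2.335 0.125 -2.85
v -1.433 -0.111 -1.766
v -1.959 -0.248 -1.358
v -2.423 0.435 -2.709
v -1.521 0.199 -1.625
v -2.629 0.625 -2.496
v -1.727 0.389 -1.412
v -2.897 0.645 -2.269
v -1.995 0.409 -1.185
v -3.156 0.488 -2.088
v -2.253 0.252 -1.004
v -3.335 0.198 -2.002
v -2.433 -0.038 -0.918
v -3.387 -0.149 -2.034
v -2.485 -0.385 -0.95
v -3.299 -0.459 -2.175
v -2.397 -0.695 -1.091
v -3.093 -0.649 -2.388
v -2.191 -0.885 -1.304
v -2.825 -0.669 -2.615
v -1.923 -0.905 -1.531
v -2.567 -0.512 -2.796
v -1.664 -0.748 -1.712
v -2.387 -0.222 -2.882
v -1.485 -0.458 -1.798
v -0.289 3.566 -4.284
v 0.785 2.309 -3.432
v -1.54 3.51 -2.789
v -0.466 2.253 -1.937
v 0.206 4.287 -3.843
v 1.28 3.03 -2.991
v -1.045 4.231 -2.348
v 0.029 2.974 -1.496
f 1 38 17
f 38 12 41
f 17 41 6
f 38 41 17
f 1 17 13
f 17 6 18
f 13 18 2
f 17 18 13
f 1 13 22
f 13 2 23
f 22 23 8
f 13 23 22
f 1 22 34
f 22 8 37
f 34 37 11
f 22 37 34
f 1 34 38
f 34 11 42
f 38 42 12
f 34 42 38
f 2 18 29
f 18 6 32
f 29 32 10
f 18 32 29
f 6 41 19
f 41 12 40
f 19 40 5
f 41 40 19
f 12 42 39
f 42 11 35
f 39 35 3
f 42 35 39
f 11 37 36
f 37 8 24
f 36 24 7
f 37 24 36
f 8 23 28
f 23 2 25
f 28 25 9
f 23 25 28
f 4 30 16
f 30 10 31
f 16 31 5
f 30 31 16
f 4 16 14
f 16 5 15
f 14 15 3
f 16 15 14
f 4 14 21
f 14 3 20
f 21 20 7
f 14 20 21
f 4 21 26
f 21 7 27
f 26 27 9
f 21 27 26
f 4 26 30
f 26 9 33
f 30 33 10
f 26 33 30
f 5 31 19
f 31 10 32
f 19 32 6
f 31 32 19
f 3 15 39
f 15 5 40
f 39 40 12
f 15 40 39
f 7 20 36
f 20 3 35
f 36 35 11
f 20 35 36
f 9 27 28
f 27 7 24
f 28 24 8
f 27 24 28
f 10 33 29
f 33 9 25
f 29 25 2
f 33 25 29
f 44 43 47
f 44 47 45
f 45 47 48
f 45 48 46
f 47 43 49
f 47 49 48
f 48 49 50
f 48 50 46
f 49 43 51
f 49 51 50
f 50 51 52
f 50 52 46
f 51 43 53
f 51 53 52
f 52 53 54
f 52 54 46
f 53 43 55
f 53 55 54
f 54 55 56
f 54 56 46
f 55 43 57
f 55 57 56
f 56 57 58
f 56 58 46
f 57 43 59
f 57 59 58
f 58 59 60
f 58 60 46
f 59 43 61
f 59 61 60
f 60 61 62
f 60 62 46
f 61 43 63
f 61 63 62
f 62 63 64
f 62 64 46
f 63 43 65
f 63 65 64
f 64 65 66
f 64 66 46
f 65 43 44
f 65 44 66
f 66 44 45
f 66 45 46
f 68 70 67
f 71 68 67
f 67 70 69
f 69 71 67
f 68 74 70
f 72 68 71
f 72 74 68
f 70 74 69
f 73 71 69
f 69 74 73
f 73 72 71
f 74 72 73
f 76 75 79
f 76 79 77
f 77 79 80
f 77 80 78
f 79 75 81
f 79 81 80
f 80 81 82
f 80 82 78
f 81 75 83
f 81 83 82
f 82 83 84
f 82 84 78
f 83 75 85
f 83 85 84
f 84 85 86
f 84 86 78
f 85 75 87
f 85 87 86
f 86 87 88
f 86 88 78
f 87 75 89
f 87 89 88
f 88 89 90
f 88 90 78
f 89 75 91
f 89 91 90
f 90 91 92
f 90 92 78
f 91 75 93
f 91 93 92
f 92 93 94
f 92 94 78
f 93 75 95
f 93 95 94
f 94 95 96
f 94 96 78
f 95 75 97
f 95 97 96
f 96 97 98
f 96 98 78
f 97 75 99
f 97 99 98
f 98 99 100
f 98 100 78
f 99 75 76
f 99 76 100
f 100 76 77
f 100 77 78
f 102 104 101
f 105 102 101
f 101 104 103
f 103 105 101
f 102 108 104
f 106 102 105
f 106 108 102
f 104 108 103
f 107 105 103
f 103 108 107
f 107 106 105
f 108 106 107



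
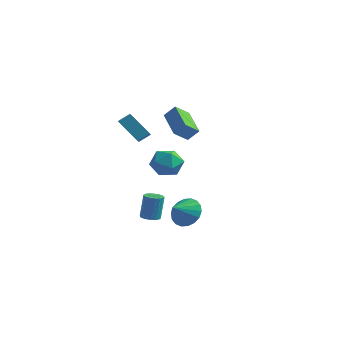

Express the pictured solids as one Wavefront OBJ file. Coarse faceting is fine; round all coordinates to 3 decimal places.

v 2.1 -0.616 -1.821
v 2.476 -0.131 -1.019
v 1.92 -1.704 -1.079
v 2.036 -0.041 -0.993
v 1.609 -0.064 -1.131
v 1.28 -0.197 -1.406
v 1.112 -0.413 -1.763
v 1.14 -0.669 -2.132
v 1.359 -0.914 -2.439
v 1.724 -1.1 -2.623
v 2.164 -1.19 -2.649
v 2.591 -1.167 -2.511
v 2.92 -1.034 -2.236
v 3.088 -0.818 -1.879
v 3.059 -0.562 -1.51
v 2.841 -0.317 -1.203
v -2.039 3.294 3.341
v -1.475 3.607 4.038
v -1.653 4.131 2.653
v -1.089 4.444 3.35
v -0.511 2.036 2.67
v 0.053 2.349 3.367
v -0.125 2.873 1.982
v 0.439 3.186 2.679
v -1.63 -1.7 4.599
v -1.2 -1.168 5.068
v -2.233 -0.736 4.057
v -1.803 -0.203 4.526
v -0.397 -1.617 3.374
v 0.033 -1.084 3.843
v -1 -0.652 2.832
v -0.57 -0.12 3.301
v -1.892 1.684 -4.156
v -1.293 1.717 -4.186
v -1.23 2.01 -2.594
v -1.828 1.976 -2.564
v -1.369 1.97 -4.229
v -1.306 2.262 -2.637
v -1.549 2.165 -4.258
v -1.485 2.458 -2.666
v -1.796 2.266 -4.267
v -1.733 2.558 -2.675
v -2.062 2.251 -4.253
v -1.999 2.543 -2.661
v -2.295 2.124 -4.221
v -2.231 2.416 -2.629
v -2.447 1.909 -4.175
v -2.384 2.202 -2.583
v -2.49 1.65 -4.126
v -2.427 1.943 -2.534
v -2.414 1.398 -4.083
v -2.351 1.69 -2.491
v -2.235 1.202 -4.054
v -2.171 1.495 -2.462
v -1.987 1.102 -4.045
v -1.924 1.394 -2.453
v -1.721 1.117 -4.059
v -1.658 1.409 -2.467
v -1.489 1.244 -4.091
v -1.425 1.536 -2.499
v -1.336 1.458 -4.137
v -1.273 1.751 -2.545
v -2.92 4.277 -0.567
v -2.078 4.424 0.115
v -2.102 2.876 -1.275
v -1.26 3.023 -0.593
v -2.226 2.69 -0.204
v -2.731 3.555 0.233
v -1.449 3.745 -1.393
v -1.954 4.61 -0.956
v -1.168 4.095 -0.396
v -1.649 3.443 0.339
v -2.531 3.857 -1.499
v -3.012 3.205 -0.764
f 2 1 4
f 2 4 3
f 4 1 5
f 4 5 3
f 5 1 6
f 5 6 3
f 6 1 7
f 6 7 3
f 7 1 8
f 7 8 3
f 8 1 9
f 8 9 3
f 9 1 10
f 9 10 3
f 10 1 11
f 10 11 3
f 11 1 12
f 11 12 3
f 12 1 13
f 12 13 3
f 13 1 14
f 13 14 3
f 14 1 15
f 14 15 3
f 15 1 16
f 15 16 3
f 16 1 2
f 16 2 3
f 18 20 17
f 21 18 17
f 17 20 19
f 19 21 17
f 18 24 20
f 22 18 21
f 22 24 18
f 20 24 19
f 23 21 19
f 19 24 23
f 23 22 21
f 24 22 23
f 26 28 25
f 29 26 25
f 25 28 27
f 27 29 25
f 26 32 28
f 30 26 29
f 30 32 26
f 28 32 27
f 31 29 27
f 27 32 31
f 31 30 29
f 32 30 31
f 34 33 37
f 34 37 35
f 35 37 38
f 35 38 36
f 37 33 39
f 37 39 38
f 38 39 40
f 38 40 36
f 39 33 41
f 39 41 40
f 40 41 42
f 40 42 36
f 41 33 43
f 41 43 42
f 42 43 44
f 42 44 36
f 43 33 45
f 43 45 44
f 44 45 46
f 44 46 36
f 45 33 47
f 45 47 46
f 46 47 48
f 46 48 36
f 47 33 49
f 47 49 48
f 48 49 50
f 48 50 36
f 49 33 51
f 49 51 50
f 50 51 52
f 50 52 36
f 51 33 53
f 51 53 52
f 52 53 54
f 52 54 36
f 53 33 55
f 53 55 54
f 54 55 56
f 54 56 36
f 55 33 57
f 55 57 56
f 56 57 58
f 56 58 36
f 57 33 59
f 57 59 58
f 58 59 60
f 58 60 36
f 59 33 61
f 59 61 60
f 60 61 62
f 60 62 36
f 61 33 34
f 61 34 62
f 62 34 35
f 62 35 36
f 63 74 68
f 63 68 64
f 63 64 70
f 63 70 73
f 63 73 74
f 64 68 72
f 68 74 67
f 74 73 65
f 73 70 69
f 70 64 71
f 66 72 67
f 66 67 65
f 66 65 69
f 66 69 71
f 66 71 72
f 67 72 68
f 65 67 74
f 69 65 73
f 71 69 70
f 72 71 64



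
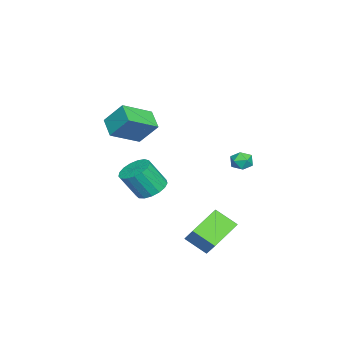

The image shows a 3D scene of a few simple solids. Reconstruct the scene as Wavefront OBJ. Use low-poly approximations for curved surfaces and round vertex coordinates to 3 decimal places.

v -4.331 3.082 -0.617
v -3.985 3.3 0.033
v -3.455 2.22 -0.793
v -3.109 2.438 -0.143
v -3.789 2.083 -0.116
v -4.331 2.616 -0.007
v -3.109 2.904 -0.753
v -3.651 3.437 -0.644
v -3.23 3.19 -0.051
v -3.651 2.683 0.343
v -3.789 2.837 -1.103
v -4.21 2.33 -0.709
v 1.6 1.969 -2.426
v 2.385 2.61 -1.334
v 1.792 3.258 -3.32
v 2.577 3.898 -2.227
v 3.443 1.122 -3.253
v 4.228 1.762 -2.16
v 3.635 2.41 -4.146
v 4.42 3.051 -3.054
v -0.01 -2.318 2.286
v -1.083 -2.976 2.944
v 0.122 -1.189 3.63
v -0.95 -1.847 4.288
v 1.39 -3.633 3.252
v 0.318 -4.291 3.91
v 1.523 -2.504 4.596
v 0.45 -3.162 5.254
v 2.21 -1.037 -0.214
v 3.179 -0.767 -0.307
v 3.579 -1.654 1.301
v 2.61 -1.923 1.394
v 2.981 -0.404 -0.057
v 3.382 -1.291 1.551
v 2.607 -0.185 0.156
v 3.007 -1.072 1.765
v 2.141 -0.161 0.285
v 2.542 -1.048 1.894
v 1.692 -0.338 0.3
v 2.092 -1.225 1.908
v 1.361 -0.675 0.196
v 1.761 -1.562 1.805
v 1.224 -1.095 -0.001
v 1.625 -1.982 1.607
v 1.314 -1.501 -0.247
v 1.714 -2.388 1.361
v 1.608 -1.801 -0.486
v 2.009 -2.688 1.123
v 2.041 -1.926 -0.662
v 2.441 -2.813 0.946
v 2.512 -1.847 -0.736
v 2.912 -2.734 0.872
v 2.914 -1.582 -0.69
v 3.314 -2.469 0.918
v 3.155 -1.193 -0.536
v 3.555 -2.08 1.073
f 1 12 6
f 1 6 2
f 1 2 8
f 1 8 11
f 1 11 12
f 2 6 10
f 6 12 5
f 12 11 3
f 11 8 7
f 8 2 9
f 4 10 5
f 4 5 3
f 4 3 7
f 4 7 9
f 4 9 10
f 5 10 6
f 3 5 12
f 7 3 11
f 9 7 8
f 10 9 2
f 14 16 13
f 17 14 13
f 13 16 15
f 15 17 13
f 14 20 16
f 18 14 17
f 18 20 14
f 16 20 15
f 19 17 15
f 15 20 19
f 19 18 17
f 20 18 19
f 22 24 21
f 25 22 21
f 21 24 23
f 23 25 21
f 22 28 24
f 26 22 25
f 26 28 22
f 24 28 23
f 27 25 23
f 23 28 27
f 27 26 25
f 28 26 27
f 30 29 33
f 30 33 31
f 31 33 34
f 31 34 32
f 33 29 35
f 33 35 34
f 34 35 36
f 34 36 32
f 35 29 37
f 35 37 36
f 36 37 38
f 36 38 32
f 37 29 39
f 37 39 38
f 38 39 40
f 38 40 32
f 39 29 41
f 39 41 40
f 40 41 42
f 40 42 32
f 41 29 43
f 41 43 42
f 42 43 44
f 42 44 32
f 43 29 45
f 43 45 44
f 44 45 46
f 44 46 32
f 45 29 47
f 45 47 46
f 46 47 48
f 46 48 32
f 47 29 49
f 47 49 48
f 48 49 50
f 48 50 32
f 49 29 51
f 49 51 50
f 50 51 52
f 50 52 32
f 51 29 53
f 51 53 52
f 52 53 54
f 52 54 32
f 53 29 55
f 53 55 54
f 54 55 56
f 54 56 32
f 55 29 30
f 55 30 56
f 56 30 31
f 56 31 32



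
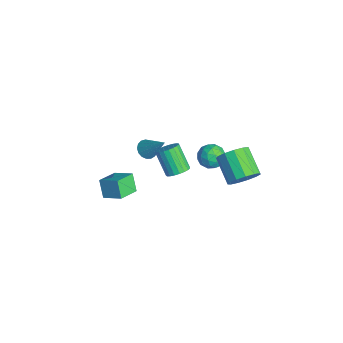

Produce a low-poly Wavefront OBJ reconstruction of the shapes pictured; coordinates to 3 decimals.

v -3.018 -0.891 0.931
v -2.656 -0.526 0.485
v -1.962 -0.129 2.409
v -2.905 -0.331 0.562
v -3.179 -0.264 0.723
v -3.417 -0.34 0.932
v -3.563 -0.543 1.14
v -3.584 -0.825 1.301
v -3.476 -1.122 1.377
v -3.262 -1.367 1.35
v -2.993 -1.502 1.228
v -2.729 -1.497 1.037
v -2.531 -1.354 0.822
v -2.445 -1.104 0.632
v -2.49 -0.805 0.51
v -3.486 3.281 -0.569
v -2.896 3.328 0.128
v -2.464 2.592 -1.388
v -1.874 2.639 -0.691
v -2.605 2.093 -0.634
v -3.237 2.519 -0.128
v -2.123 3.401 -1.132
v -2.755 3.827 -0.626
v -2.053 3.402 -0.219
v -2.352 2.594 0.088
v -3.008 3.326 -1.348
v -3.307 2.518 -1.041
v -3.281 3.365 -0.149
v -2.079 2.555 -1.111
v -2.509 2.234 -1.078
v -2.162 2.262 -0.668
v -3.482 2.889 -0.3
v -3.135 2.917 0.11
v -2.964 2.191 -0.338
v -2.225 3.003 -1.37
v -1.878 3.031 -0.96
v -3.198 3.658 -0.592
v -2.851 3.686 -0.182
v -2.396 3.729 -0.922
v -2.439 3.436 0.057
v -1.838 3.032 -0.424
v -1.984 3.479 -0.683
v -2.356 3.73 -0.386
v -2.614 2.961 0.238
v -2.013 2.556 -0.244
v -2.443 2.235 -0.211
v -2.815 2.486 0.087
v -2.119 3.005 0.033
v -3.347 3.364 -1.016
v -2.746 2.959 -1.498
v -2.545 3.434 -1.347
v -2.917 3.685 -1.049
v -3.522 2.888 -0.836
v -2.921 2.484 -1.317
v -3.004 2.19 -0.874
v -3.376 2.441 -0.577
v -3.241 2.915 -1.293
v -0.094 0.112 1.392
v 0.497 0.027 1.829
v -0.555 -0.317 3.185
v -1.146 -0.232 2.748
v 0.438 0.327 1.86
v -0.614 -0.017 3.215
v 0.287 0.591 1.809
v -0.766 0.247 3.165
v 0.07 0.771 1.686
v -0.982 0.427 3.042
v -0.176 0.837 1.513
v -1.228 0.494 2.868
v -0.407 0.779 1.319
v -1.459 0.435 2.674
v -0.584 0.604 1.137
v -1.636 0.26 2.492
v -0.676 0.345 0.999
v -1.728 0.001 2.355
v -0.668 0.045 0.93
v -1.72 -0.299 2.285
v -0.56 -0.243 0.94
v -1.612 -0.587 2.296
v -0.372 -0.47 1.029
v -1.424 -0.813 2.384
v -0.136 -0.596 1.18
v -1.188 -0.94 2.536
v 0.108 -0.6 1.368
v -0.944 -0.944 2.724
v 0.316 -0.48 1.56
v -0.736 -0.824 2.916
v 0.454 -0.259 1.724
v -0.598 -0.603 3.079
v 0.703 -4.545 1.174
v 0.057 -4.581 2.208
v -0.069 -3.439 0.73
v -0.716 -3.475 1.765
v 1.556 -3.725 1.735
v 0.909 -3.761 2.77
v 0.783 -2.619 1.292
v 0.137 -2.655 2.326
v 0.092 4.085 -0.404
v 0.548 4.535 0.416
v -1.076 4.344 1.423
v -1.532 3.895 0.604
v 0.304 4.967 0.105
v -1.32 4.777 1.112
v -0.007 5.12 -0.367
v -1.631 4.929 0.64
v -0.287 4.944 -0.851
v -1.91 4.754 0.156
v -0.446 4.496 -1.193
v -2.07 4.305 -0.186
v -0.435 3.917 -1.284
v -2.058 3.726 -0.277
v -0.256 3.392 -1.096
v -1.88 3.201 -0.089
v 0.033 3.087 -0.688
v -1.591 2.896 0.32
v 0.341 3.099 -0.189
v -1.283 2.908 0.818
v 0.569 3.424 0.241
v -1.054 3.233 1.248
v 0.647 3.959 0.467
v -0.977 3.768 1.474
f 2 1 4
f 2 4 3
f 4 1 5
f 4 5 3
f 5 1 6
f 5 6 3
f 6 1 7
f 6 7 3
f 7 1 8
f 7 8 3
f 8 1 9
f 8 9 3
f 9 1 10
f 9 10 3
f 10 1 11
f 10 11 3
f 11 1 12
f 11 12 3
f 12 1 13
f 12 13 3
f 13 1 14
f 13 14 3
f 14 1 15
f 14 15 3
f 15 1 2
f 15 2 3
f 16 53 32
f 53 27 56
f 32 56 21
f 53 56 32
f 16 32 28
f 32 21 33
f 28 33 17
f 32 33 28
f 16 28 37
f 28 17 38
f 37 38 23
f 28 38 37
f 16 37 49
f 37 23 52
f 49 52 26
f 37 52 49
f 16 49 53
f 49 26 57
f 53 57 27
f 49 57 53
f 17 33 44
f 33 21 47
f 44 47 25
f 33 47 44
f 21 56 34
f 56 27 55
f 34 55 20
f 56 55 34
f 27 57 54
f 57 26 50
f 54 50 18
f 57 50 54
f 26 52 51
f 52 23 39
f 51 39 22
f 52 39 51
f 23 38 43
f 38 17 40
f 43 40 24
f 38 40 43
f 19 45 31
f 45 25 46
f 31 46 20
f 45 46 31
f 19 31 29
f 31 20 30
f 29 30 18
f 31 30 29
f 19 29 36
f 29 18 35
f 36 35 22
f 29 35 36
f 19 36 41
f 36 22 42
f 41 42 24
f 36 42 41
f 19 41 45
f 41 24 48
f 45 48 25
f 41 48 45
f 20 46 34
f 46 25 47
f 34 47 21
f 46 47 34
f 18 30 54
f 30 20 55
f 54 55 27
f 30 55 54
f 22 35 51
f 35 18 50
f 51 50 26
f 35 50 51
f 24 42 43
f 42 22 39
f 43 39 23
f 42 39 43
f 25 48 44
f 48 24 40
f 44 40 17
f 48 40 44
f 59 58 62
f 59 62 60
f 60 62 63
f 60 63 61
f 62 58 64
f 62 64 63
f 63 64 65
f 63 65 61
f 64 58 66
f 64 66 65
f 65 66 67
f 65 67 61
f 66 58 68
f 66 68 67
f 67 68 69
f 67 69 61
f 68 58 70
f 68 70 69
f 69 70 71
f 69 71 61
f 70 58 72
f 70 72 71
f 71 72 73
f 71 73 61
f 72 58 74
f 72 74 73
f 73 74 75
f 73 75 61
f 74 58 76
f 74 76 75
f 75 76 77
f 75 77 61
f 76 58 78
f 76 78 77
f 77 78 79
f 77 79 61
f 78 58 80
f 78 80 79
f 79 80 81
f 79 81 61
f 80 58 82
f 80 82 81
f 81 82 83
f 81 83 61
f 82 58 84
f 82 84 83
f 83 84 85
f 83 85 61
f 84 58 86
f 84 86 85
f 85 86 87
f 85 87 61
f 86 58 88
f 86 88 87
f 87 88 89
f 87 89 61
f 88 58 59
f 88 59 89
f 89 59 60
f 89 60 61
f 91 93 90
f 94 91 90
f 90 93 92
f 92 94 90
f 91 97 93
f 95 91 94
f 95 97 91
f 93 97 92
f 96 94 92
f 92 97 96
f 96 95 94
f 97 95 96
f 99 98 102
f 99 102 100
f 100 102 103
f 100 103 101
f 102 98 104
f 102 104 103
f 103 104 105
f 103 105 101
f 104 98 106
f 104 106 105
f 105 106 107
f 105 107 101
f 106 98 108
f 106 108 107
f 107 108 109
f 107 109 101
f 108 98 110
f 108 110 109
f 109 110 111
f 109 111 101
f 110 98 112
f 110 112 111
f 111 112 113
f 111 113 101
f 112 98 114
f 112 114 113
f 113 114 115
f 113 115 101
f 114 98 116
f 114 116 115
f 115 116 117
f 115 117 101
f 116 98 118
f 116 118 117
f 117 118 119
f 117 119 101
f 118 98 120
f 118 120 119
f 119 120 121
f 119 121 101
f 120 98 99
f 120 99 121
f 121 99 100
f 121 100 101



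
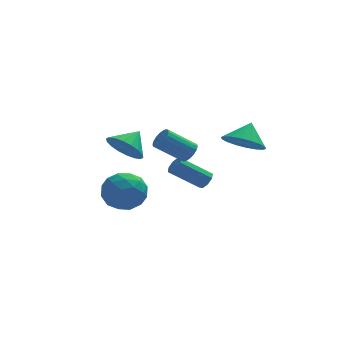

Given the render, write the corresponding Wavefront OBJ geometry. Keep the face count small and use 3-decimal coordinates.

v 1.305 1.617 -1.821
v 1.632 1.642 -1.392
v 0.122 1.808 -0.25
v -0.205 1.783 -0.679
v 1.552 2.015 -1.552
v 0.042 2.181 -0.41
v 1.327 2.154 -1.869
v -0.182 2.32 -0.728
v 1.09 1.979 -2.158
v -0.42 2.145 -1.017
v 0.978 1.592 -2.25
v -0.532 1.758 -1.108
v 1.058 1.219 -2.09
v -0.452 1.385 -0.948
v 1.282 1.08 -1.772
v -0.227 1.246 -0.631
v 1.52 1.255 -1.483
v 0.01 1.421 -0.342
v -3.163 -1.62 2.515
v -2.473 -2.348 2.404
v -2.357 -0.96 3.205
v -2.392 -2.08 2.053
v -2.464 -1.72 1.793
v -2.675 -1.341 1.676
v -2.982 -1.016 1.726
v -3.325 -0.812 1.931
v -3.637 -0.767 2.253
v -3.854 -0.891 2.626
v -3.935 -1.16 2.977
v -3.863 -1.52 3.237
v -3.652 -1.899 3.354
v -3.345 -2.224 3.304
v -3.001 -2.428 3.099
v -2.69 -2.473 2.777
v -0.328 -2.416 2.357
v 0.033 -2.342 2.818
v -1.27 -2.229 3.823
v -1.632 -2.304 3.363
v -0.009 -2.096 2.736
v -1.312 -1.983 3.741
v -0.114 -1.913 2.579
v -1.417 -1.801 3.584
v -0.261 -1.83 2.378
v -1.565 -1.718 3.384
v -0.422 -1.864 2.174
v -1.726 -1.751 3.179
v -0.565 -2.006 2.005
v -1.868 -1.894 3.01
v -0.66 -2.23 1.906
v -1.963 -2.117 2.912
v -0.69 -2.491 1.897
v -1.993 -2.378 2.902
v -0.648 -2.737 1.979
v -1.951 -2.624 2.984
v -0.543 -2.919 2.136
v -1.846 -2.807 3.141
v -0.395 -3.002 2.336
v -1.699 -2.89 3.342
v -0.234 -2.969 2.541
v -1.538 -2.856 3.546
v -0.092 -2.826 2.71
v -1.395 -2.714 3.715
v 0.003 -2.603 2.808
v -1.3 -2.49 3.814
v 2.208 -2.238 2.631
v 2.89 -1.788 1.925
v 2.732 -1.562 3.569
v 2.516 -1.487 1.918
v 2.08 -1.335 2.052
v 1.669 -1.362 2.301
v 1.365 -1.563 2.615
v 1.228 -1.897 2.932
v 1.286 -2.298 3.189
v 1.525 -2.688 3.336
v 1.9 -2.989 3.344
v 2.336 -3.141 3.21
v 2.747 -3.114 2.961
v 3.05 -2.914 2.647
v 3.187 -2.58 2.33
v 3.13 -2.178 2.072
v -3.476 3.566 -2.727
v -2.768 3.916 -3.67
v -2.132 2.184 -2.23
v -1.424 2.534 -3.173
v -1.576 3.281 -2.207
v -2.407 4.135 -2.514
v -2.493 1.965 -3.386
v -3.324 2.819 -3.693
v -2.16 2.927 -4.077
v -1.593 3.74 -3.348
v -3.307 2.36 -2.552
v -2.74 3.173 -1.823
v -3.24 3.862 -3.242
v -1.66 2.238 -2.658
v -1.75 2.677 -2.09
v -1.333 2.883 -2.644
v -3.028 3.991 -2.563
v -2.611 4.197 -3.117
v -1.911 3.824 -2.257
v -2.289 1.903 -2.783
v -1.872 2.109 -3.337
v -3.567 3.217 -3.256
v -3.15 3.423 -3.81
v -2.989 2.276 -3.643
v -2.466 3.487 -4.035
v -1.676 2.674 -3.743
v -2.305 2.34 -3.868
v -2.793 2.842 -4.049
v -2.133 3.965 -3.607
v -1.343 3.152 -3.315
v -1.433 3.591 -2.748
v -1.921 4.093 -2.928
v -1.776 3.383 -3.847
v -3.557 2.948 -2.585
v -2.767 2.135 -2.293
v -2.979 2.007 -2.972
v -3.467 2.509 -3.152
v -3.224 3.426 -2.157
v -2.434 2.613 -1.865
v -2.107 3.258 -1.851
v -2.595 3.76 -2.032
v -3.124 2.717 -2.053
f 2 1 5
f 2 5 3
f 3 5 6
f 3 6 4
f 5 1 7
f 5 7 6
f 6 7 8
f 6 8 4
f 7 1 9
f 7 9 8
f 8 9 10
f 8 10 4
f 9 1 11
f 9 11 10
f 10 11 12
f 10 12 4
f 11 1 13
f 11 13 12
f 12 13 14
f 12 14 4
f 13 1 15
f 13 15 14
f 14 15 16
f 14 16 4
f 15 1 17
f 15 17 16
f 16 17 18
f 16 18 4
f 17 1 2
f 17 2 18
f 18 2 3
f 18 3 4
f 20 19 22
f 20 22 21
f 22 19 23
f 22 23 21
f 23 19 24
f 23 24 21
f 24 19 25
f 24 25 21
f 25 19 26
f 25 26 21
f 26 19 27
f 26 27 21
f 27 19 28
f 27 28 21
f 28 19 29
f 28 29 21
f 29 19 30
f 29 30 21
f 30 19 31
f 30 31 21
f 31 19 32
f 31 32 21
f 32 19 33
f 32 33 21
f 33 19 34
f 33 34 21
f 34 19 20
f 34 20 21
f 36 35 39
f 36 39 37
f 37 39 40
f 37 40 38
f 39 35 41
f 39 41 40
f 40 41 42
f 40 42 38
f 41 35 43
f 41 43 42
f 42 43 44
f 42 44 38
f 43 35 45
f 43 45 44
f 44 45 46
f 44 46 38
f 45 35 47
f 45 47 46
f 46 47 48
f 46 48 38
f 47 35 49
f 47 49 48
f 48 49 50
f 48 50 38
f 49 35 51
f 49 51 50
f 50 51 52
f 50 52 38
f 51 35 53
f 51 53 52
f 52 53 54
f 52 54 38
f 53 35 55
f 53 55 54
f 54 55 56
f 54 56 38
f 55 35 57
f 55 57 56
f 56 57 58
f 56 58 38
f 57 35 59
f 57 59 58
f 58 59 60
f 58 60 38
f 59 35 61
f 59 61 60
f 60 61 62
f 60 62 38
f 61 35 63
f 61 63 62
f 62 63 64
f 62 64 38
f 63 35 36
f 63 36 64
f 64 36 37
f 64 37 38
f 66 65 68
f 66 68 67
f 68 65 69
f 68 69 67
f 69 65 70
f 69 70 67
f 70 65 71
f 70 71 67
f 71 65 72
f 71 72 67
f 72 65 73
f 72 73 67
f 73 65 74
f 73 74 67
f 74 65 75
f 74 75 67
f 75 65 76
f 75 76 67
f 76 65 77
f 76 77 67
f 77 65 78
f 77 78 67
f 78 65 79
f 78 79 67
f 79 65 80
f 79 80 67
f 80 65 66
f 80 66 67
f 81 118 97
f 118 92 121
f 97 121 86
f 118 121 97
f 81 97 93
f 97 86 98
f 93 98 82
f 97 98 93
f 81 93 102
f 93 82 103
f 102 103 88
f 93 103 102
f 81 102 114
f 102 88 117
f 114 117 91
f 102 117 114
f 81 114 118
f 114 91 122
f 118 122 92
f 114 122 118
f 82 98 109
f 98 86 112
f 109 112 90
f 98 112 109
f 86 121 99
f 121 92 120
f 99 120 85
f 121 120 99
f 92 122 119
f 122 91 115
f 119 115 83
f 122 115 119
f 91 117 116
f 117 88 104
f 116 104 87
f 117 104 116
f 88 103 108
f 103 82 105
f 108 105 89
f 103 105 108
f 84 110 96
f 110 90 111
f 96 111 85
f 110 111 96
f 84 96 94
f 96 85 95
f 94 95 83
f 96 95 94
f 84 94 101
f 94 83 100
f 101 100 87
f 94 100 101
f 84 101 106
f 101 87 107
f 106 107 89
f 101 107 106
f 84 106 110
f 106 89 113
f 110 113 90
f 106 113 110
f 85 111 99
f 111 90 112
f 99 112 86
f 111 112 99
f 83 95 119
f 95 85 120
f 119 120 92
f 95 120 119
f 87 100 116
f 100 83 115
f 116 115 91
f 100 115 116
f 89 107 108
f 107 87 104
f 108 104 88
f 107 104 108
f 90 113 109
f 113 89 105
f 109 105 82
f 113 105 109



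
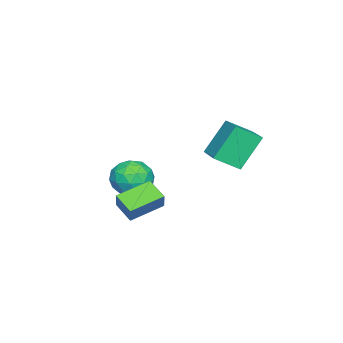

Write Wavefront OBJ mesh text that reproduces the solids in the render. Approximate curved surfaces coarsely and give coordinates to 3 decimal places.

v -1.883 2.637 -0.074
v -2.91 3.303 1.706
v -0.456 3.76 0.329
v -1.483 4.426 2.109
v -1.237 1.534 0.711
v -2.264 2.2 2.491
v 0.19 2.657 1.114
v -0.837 3.323 2.894
v -1.253 -1.433 -1.38
v -0.495 -2.347 -1.336
v -2.365 -2.413 -2.604
v -1.607 -3.327 -2.56
v -2.263 -3.053 -1.608
v -1.576 -2.447 -0.851
v -1.284 -2.313 -3.089
v -0.597 -1.707 -2.332
v -0.515 -2.891 -2.392
v -1.12 -3.348 -1.477
v -1.74 -1.412 -2.463
v -2.345 -1.869 -1.548
v -0.776 -1.804 -1.25
v -2.084 -2.956 -2.69
v -2.469 -2.795 -2.13
v -2.024 -3.332 -2.104
v -1.411 -1.863 -0.966
v -0.966 -2.4 -0.94
v -2.005 -2.815 -1.1
v -1.894 -2.36 -3
v -1.449 -2.897 -2.974
v -0.836 -1.428 -1.836
v -0.391 -1.965 -1.81
v -0.855 -1.945 -2.84
v -0.343 -2.661 -1.845
v -0.996 -3.237 -2.565
v -0.806 -2.641 -2.875
v -0.403 -2.285 -2.431
v -0.698 -2.93 -1.307
v -1.352 -3.506 -2.027
v -1.737 -3.344 -1.467
v -1.333 -2.988 -1.023
v -0.71 -3.25 -1.928
v -1.508 -1.254 -1.913
v -2.162 -1.83 -2.633
v -1.527 -1.772 -2.917
v -1.123 -1.416 -2.473
v -1.864 -1.523 -1.375
v -2.517 -2.099 -2.095
v -2.457 -2.475 -1.509
v -2.054 -2.119 -1.065
v -2.15 -1.51 -2.012
v 0.96 -2.033 -2.624
v -0.491 -0.959 -2.064
v 1.458 -1.04 -3.239
v 0.007 0.034 -2.679
v 1.553 -1.734 -1.661
v 0.102 -0.66 -1.101
v 2.051 -0.741 -2.276
v 0.6 0.333 -1.716
f 2 4 1
f 5 2 1
f 1 4 3
f 3 5 1
f 2 8 4
f 6 2 5
f 6 8 2
f 4 8 3
f 7 5 3
f 3 8 7
f 7 6 5
f 8 6 7
f 9 46 25
f 46 20 49
f 25 49 14
f 46 49 25
f 9 25 21
f 25 14 26
f 21 26 10
f 25 26 21
f 9 21 30
f 21 10 31
f 30 31 16
f 21 31 30
f 9 30 42
f 30 16 45
f 42 45 19
f 30 45 42
f 9 42 46
f 42 19 50
f 46 50 20
f 42 50 46
f 10 26 37
f 26 14 40
f 37 40 18
f 26 40 37
f 14 49 27
f 49 20 48
f 27 48 13
f 49 48 27
f 20 50 47
f 50 19 43
f 47 43 11
f 50 43 47
f 19 45 44
f 45 16 32
f 44 32 15
f 45 32 44
f 16 31 36
f 31 10 33
f 36 33 17
f 31 33 36
f 12 38 24
f 38 18 39
f 24 39 13
f 38 39 24
f 12 24 22
f 24 13 23
f 22 23 11
f 24 23 22
f 12 22 29
f 22 11 28
f 29 28 15
f 22 28 29
f 12 29 34
f 29 15 35
f 34 35 17
f 29 35 34
f 12 34 38
f 34 17 41
f 38 41 18
f 34 41 38
f 13 39 27
f 39 18 40
f 27 40 14
f 39 40 27
f 11 23 47
f 23 13 48
f 47 48 20
f 23 48 47
f 15 28 44
f 28 11 43
f 44 43 19
f 28 43 44
f 17 35 36
f 35 15 32
f 36 32 16
f 35 32 36
f 18 41 37
f 41 17 33
f 37 33 10
f 41 33 37
f 52 54 51
f 55 52 51
f 51 54 53
f 53 55 51
f 52 58 54
f 56 52 55
f 56 58 52
f 54 58 53
f 57 55 53
f 53 58 57
f 57 56 55
f 58 56 57



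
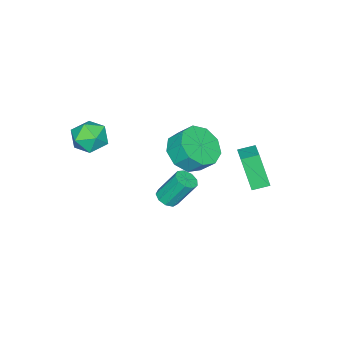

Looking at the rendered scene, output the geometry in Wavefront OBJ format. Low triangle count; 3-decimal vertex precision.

v 2.228 -3.103 1.246
v 3.019 -3.447 1.057
v 1.841 -4.333 1.863
v 2.632 -4.677 1.674
v 2.562 -4.035 2.277
v 2.801 -3.275 1.895
v 2.059 -4.505 1.025
v 2.298 -3.745 0.643
v 2.915 -4.314 0.921
v 3.226 -4.023 1.695
v 1.634 -3.757 1.225
v 1.945 -3.466 1.999
v -1.068 -2.476 -4.41
v -0.759 -2.853 -4.114
v -1.142 -2.101 -2.755
v -1.452 -1.724 -3.05
v -0.537 -2.55 -4.219
v -0.92 -1.799 -2.859
v -0.563 -2.213 -4.413
v -0.946 -1.461 -3.053
v -0.825 -1.999 -4.605
v -1.208 -1.247 -3.246
v -1.202 -2.008 -4.706
v -1.585 -1.256 -3.347
v -1.516 -2.236 -4.669
v -1.899 -1.484 -3.309
v -1.621 -2.576 -4.51
v -2.004 -1.824 -3.15
v -1.467 -2.87 -4.304
v -1.85 -2.118 -2.945
v -1.127 -2.979 -4.148
v -1.51 -2.227 -2.789
v -1.922 -2.056 -1.733
v -1.137 -1.464 -2.203
v -1.213 -0.772 -1.458
v -1.998 -1.364 -0.987
v -1.804 -1.256 -2.464
v -1.88 -0.564 -1.718
v -2.526 -1.423 -2.382
v -2.602 -0.73 -1.637
v -2.966 -1.886 -1.997
v -3.041 -1.193 -1.252
v -2.917 -2.428 -1.488
v -2.993 -1.736 -0.743
v -2.403 -2.797 -1.093
v -2.479 -2.104 -0.348
v -1.664 -2.819 -0.998
v -1.74 -2.126 -0.253
v -1.046 -2.484 -1.246
v -1.121 -1.792 -0.501
v -0.837 -1.949 -1.722
v -0.913 -1.257 -0.977
v -2.986 0.408 -3.18
v -3.157 -0.28 -1.58
v -3.527 0.98 -2.991
v -3.698 0.293 -1.391
v -1.982 1.207 -2.729
v -2.153 0.52 -1.129
v -2.523 1.78 -2.54
v -2.694 1.092 -0.94
f 1 12 6
f 1 6 2
f 1 2 8
f 1 8 11
f 1 11 12
f 2 6 10
f 6 12 5
f 12 11 3
f 11 8 7
f 8 2 9
f 4 10 5
f 4 5 3
f 4 3 7
f 4 7 9
f 4 9 10
f 5 10 6
f 3 5 12
f 7 3 11
f 9 7 8
f 10 9 2
f 14 13 17
f 14 17 15
f 15 17 18
f 15 18 16
f 17 13 19
f 17 19 18
f 18 19 20
f 18 20 16
f 19 13 21
f 19 21 20
f 20 21 22
f 20 22 16
f 21 13 23
f 21 23 22
f 22 23 24
f 22 24 16
f 23 13 25
f 23 25 24
f 24 25 26
f 24 26 16
f 25 13 27
f 25 27 26
f 26 27 28
f 26 28 16
f 27 13 29
f 27 29 28
f 28 29 30
f 28 30 16
f 29 13 31
f 29 31 30
f 30 31 32
f 30 32 16
f 31 13 14
f 31 14 32
f 32 14 15
f 32 15 16
f 34 33 37
f 34 37 35
f 35 37 38
f 35 38 36
f 37 33 39
f 37 39 38
f 38 39 40
f 38 40 36
f 39 33 41
f 39 41 40
f 40 41 42
f 40 42 36
f 41 33 43
f 41 43 42
f 42 43 44
f 42 44 36
f 43 33 45
f 43 45 44
f 44 45 46
f 44 46 36
f 45 33 47
f 45 47 46
f 46 47 48
f 46 48 36
f 47 33 49
f 47 49 48
f 48 49 50
f 48 50 36
f 49 33 51
f 49 51 50
f 50 51 52
f 50 52 36
f 51 33 34
f 51 34 52
f 52 34 35
f 52 35 36
f 54 56 53
f 57 54 53
f 53 56 55
f 55 57 53
f 54 60 56
f 58 54 57
f 58 60 54
f 56 60 55
f 59 57 55
f 55 60 59
f 59 58 57
f 60 58 59

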